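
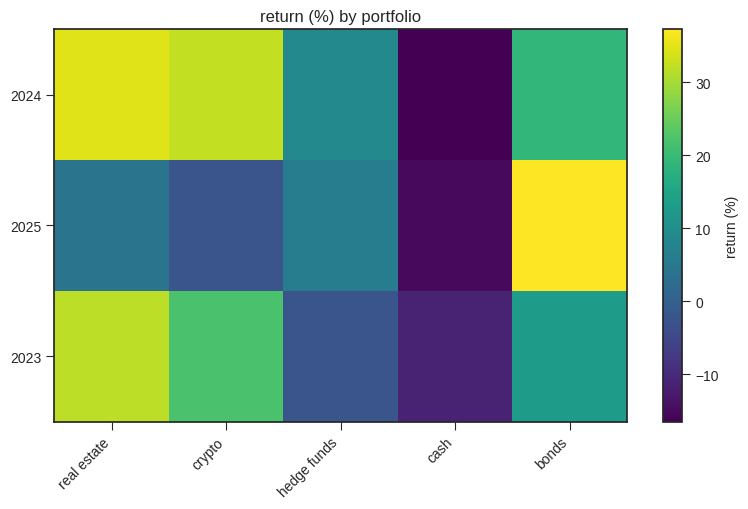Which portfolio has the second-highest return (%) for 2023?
crypto

Top 3 for 2023: real estate ≈ 30, crypto ≈ 20, bonds ≈ 15.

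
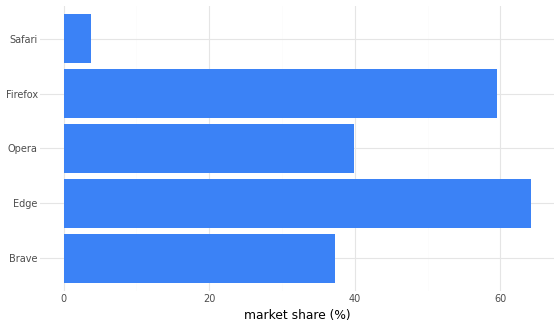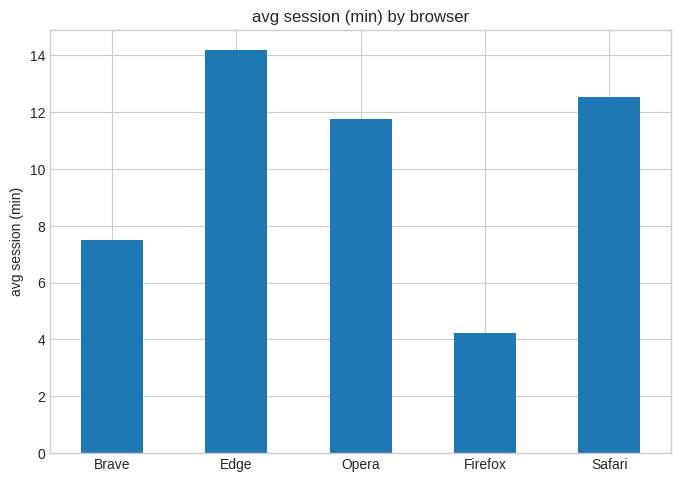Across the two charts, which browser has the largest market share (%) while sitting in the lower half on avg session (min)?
Firefox

Chart 2 median avg session (min) ≈ 12; below-median browsers: Brave, Firefox. Among those, Firefox has the highest market share (%) (≈ 60).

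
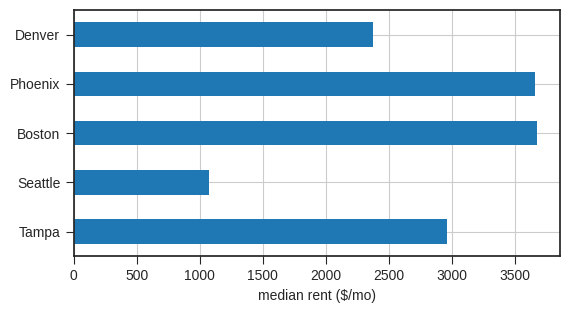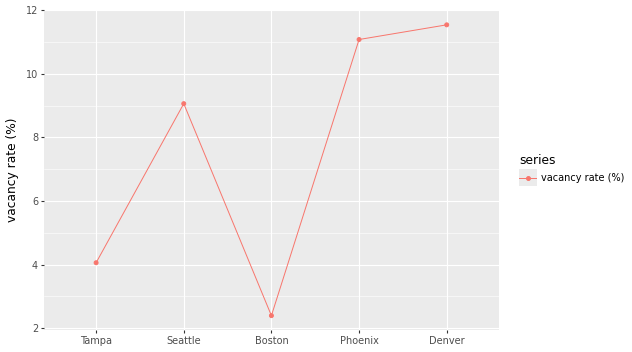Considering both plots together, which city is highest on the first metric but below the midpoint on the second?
Chart 2 median vacancy rate (%) ≈ 10; below-median cities: Tampa, Boston. Among those, Boston has the highest median rent ($/mo) (≈ 3500).

Boston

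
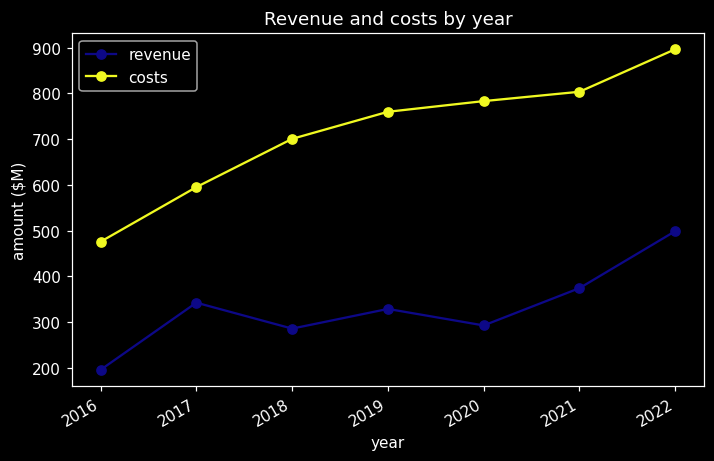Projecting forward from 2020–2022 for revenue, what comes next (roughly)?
Last three: 300, 400, 500 → slope ≈ 100/step → next ≈ 600.

≈ 600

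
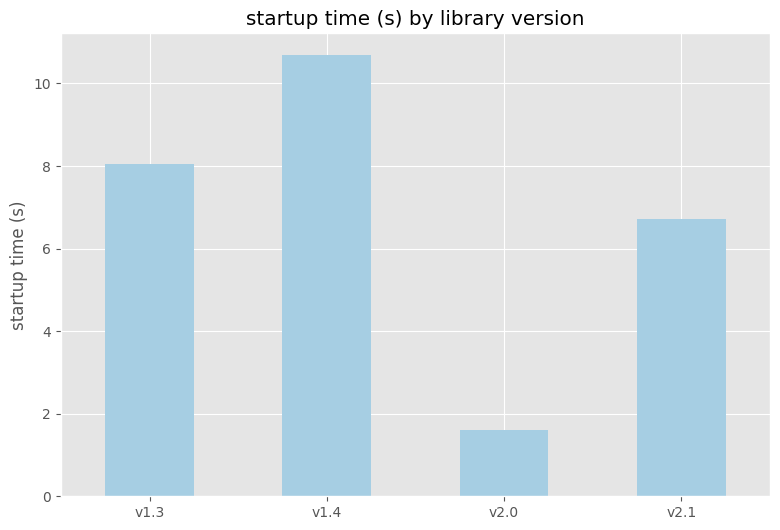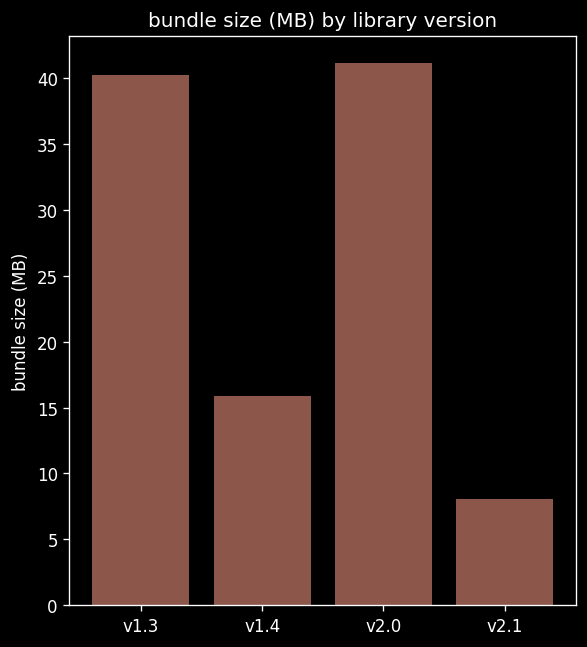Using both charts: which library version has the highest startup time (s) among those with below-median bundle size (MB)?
Chart 2 median bundle size (MB) ≈ 30; below-median library versions: v1.4, v2.1. Among those, v1.4 has the highest startup time (s) (≈ 11).

v1.4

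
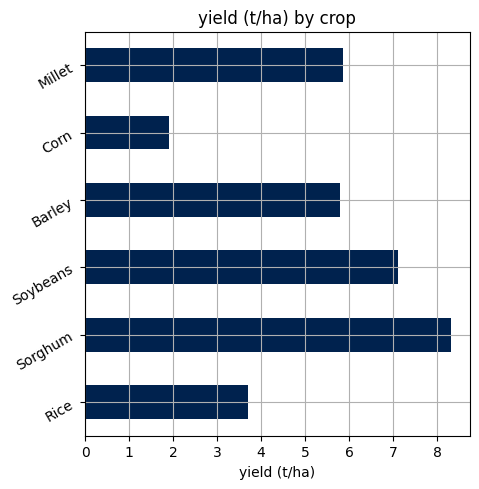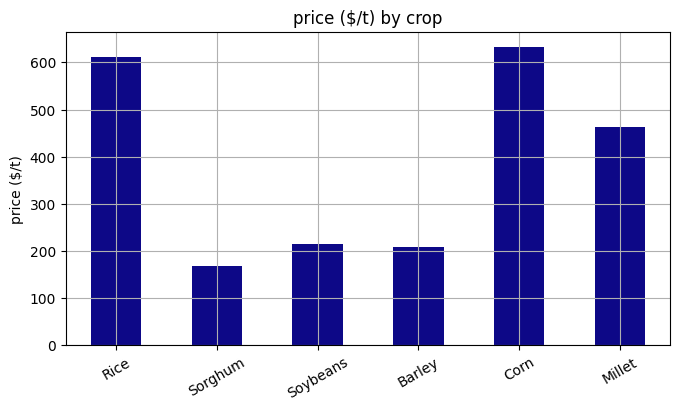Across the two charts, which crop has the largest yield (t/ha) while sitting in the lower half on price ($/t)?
Chart 2 median price ($/t) ≈ 300; below-median crops: Sorghum, Soybeans, Barley. Among those, Sorghum has the highest yield (t/ha) (≈ 8).

Sorghum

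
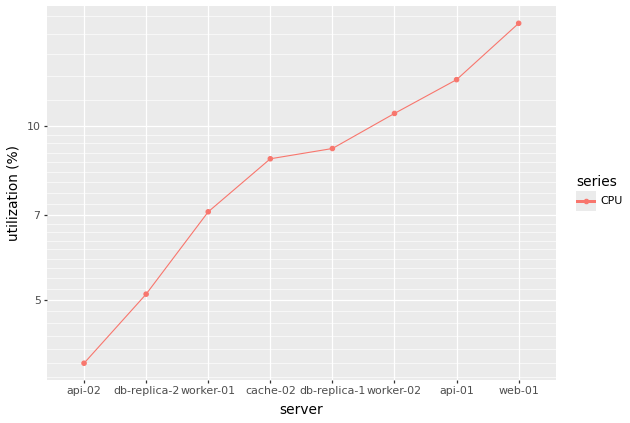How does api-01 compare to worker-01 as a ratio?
≈ 1.71×

api-01 ≈ 12, worker-01 ≈ 7; 12/7 ≈ 1.71.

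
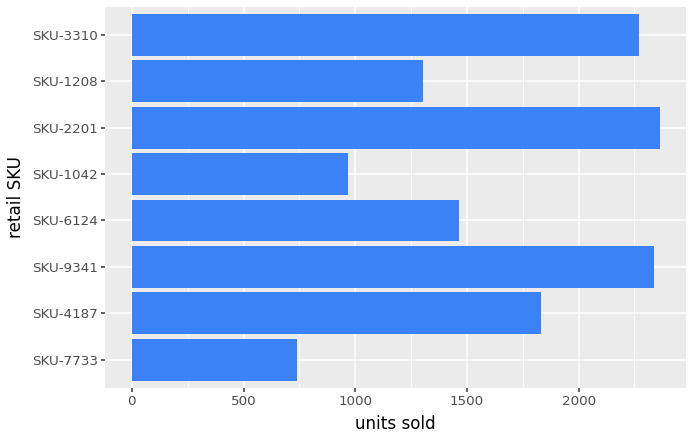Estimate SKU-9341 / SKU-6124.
≈ 1.71×

SKU-9341 ≈ 2400, SKU-6124 ≈ 1400; 2400/1400 ≈ 1.71.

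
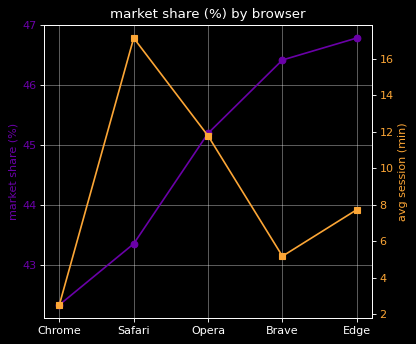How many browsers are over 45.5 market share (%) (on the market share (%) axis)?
2

Above 45.5: Brave, Edge.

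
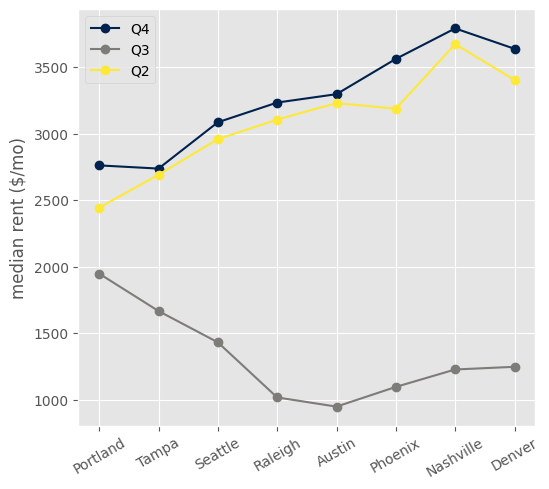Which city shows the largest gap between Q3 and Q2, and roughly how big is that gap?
Nashville: Q3 ≈ 1000, Q2 ≈ 3500 → gap ≈ 2500. Next-largest (Austin) is only ≈ 2000.

Nashville, ≈ 2500 $/mo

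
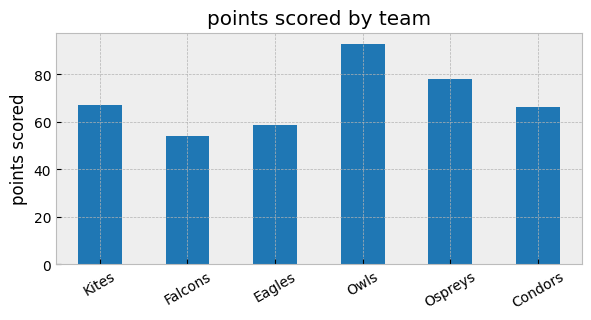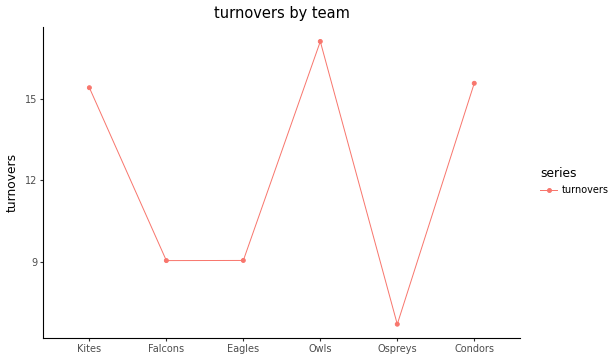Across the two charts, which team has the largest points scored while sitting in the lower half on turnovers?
Chart 2 median turnovers ≈ 12; below-median teams: Falcons, Eagles, Ospreys. Among those, Ospreys has the highest points scored (≈ 80).

Ospreys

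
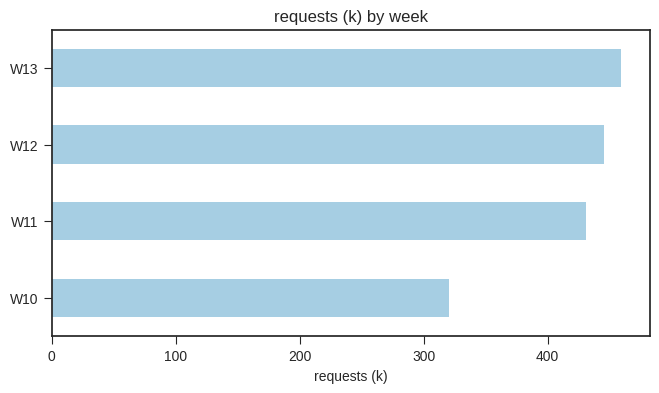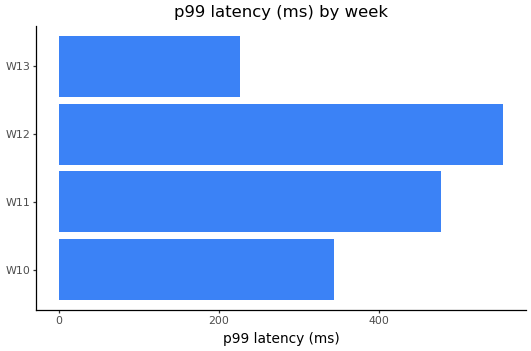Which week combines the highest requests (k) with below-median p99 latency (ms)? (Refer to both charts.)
Chart 2 median p99 latency (ms) ≈ 400; below-median weeks: W10, W13. Among those, W13 has the highest requests (k) (≈ 450).

W13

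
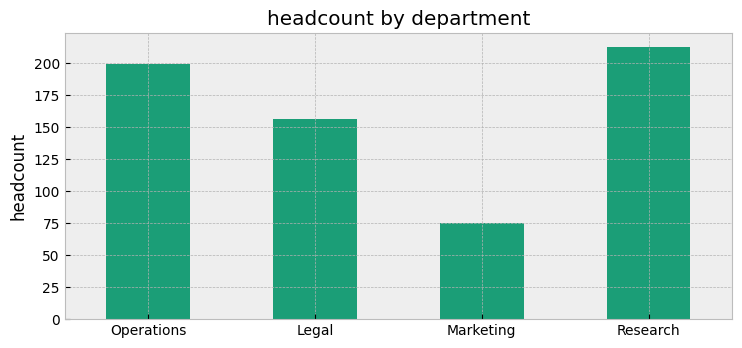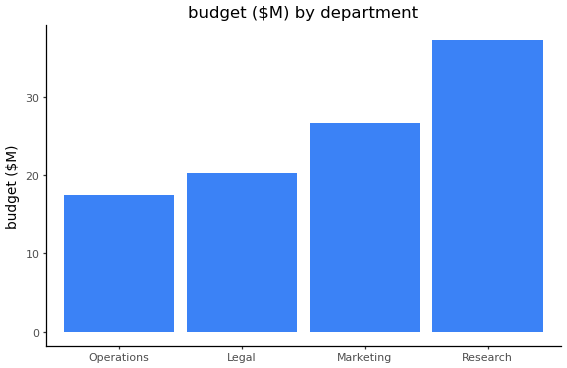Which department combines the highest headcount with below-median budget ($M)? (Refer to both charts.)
Operations

Chart 2 median budget ($M) ≈ 25; below-median departments: Operations, Legal. Among those, Operations has the highest headcount (≈ 200).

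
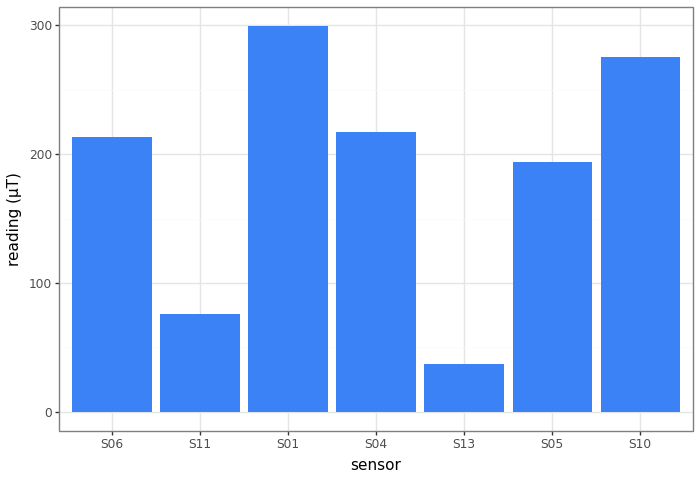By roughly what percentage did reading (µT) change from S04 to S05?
≈ -11.1%

S04 ≈ 225, S05 ≈ 200; (200 − 225) / 225 ≈ -11.1%.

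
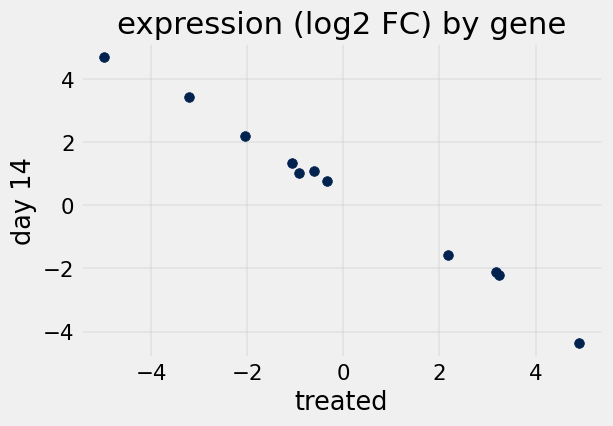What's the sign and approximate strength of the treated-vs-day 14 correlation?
negative, strong

Points are negatively correlated; strong (|r| ≈ 1.0).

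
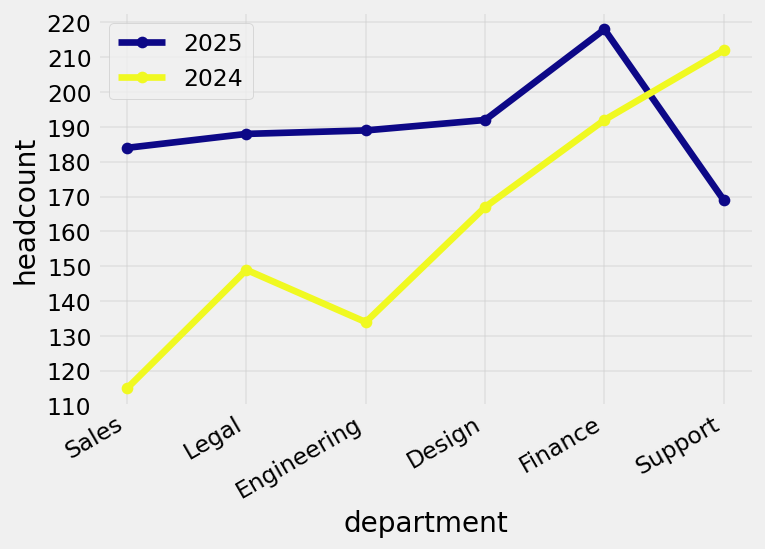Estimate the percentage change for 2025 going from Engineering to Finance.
≈ +15.8%

Engineering ≈ 190, Finance ≈ 220; (220 − 190) / 190 ≈ +15.8%.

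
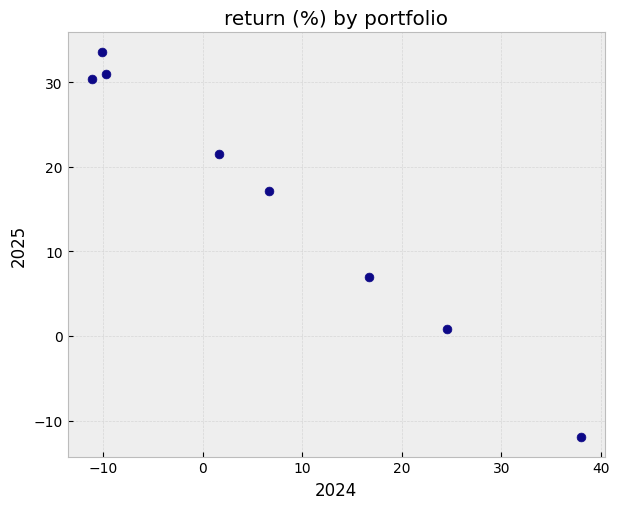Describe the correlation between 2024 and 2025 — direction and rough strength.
Points are negatively correlated; strong (|r| ≈ 1.0).

negative, strong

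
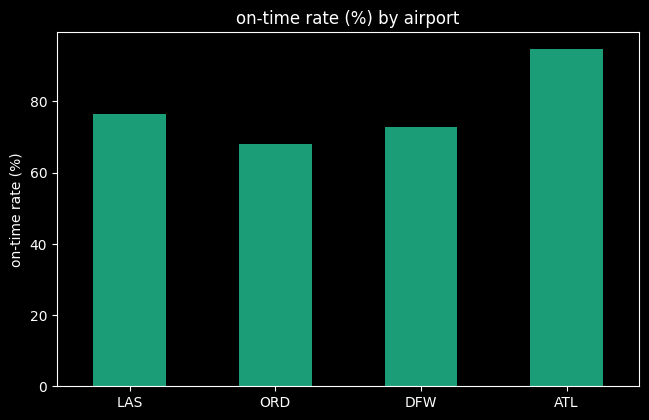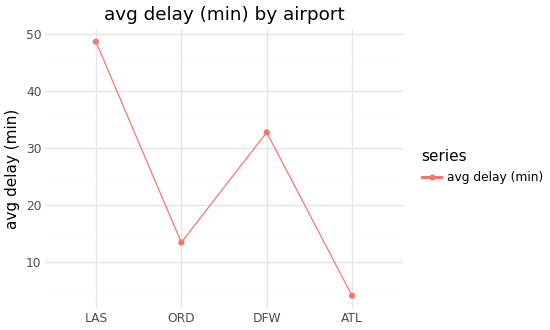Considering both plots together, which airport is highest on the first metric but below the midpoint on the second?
ATL

Chart 2 median avg delay (min) ≈ 25; below-median airports: ORD, ATL. Among those, ATL has the highest on-time rate (%) (≈ 90).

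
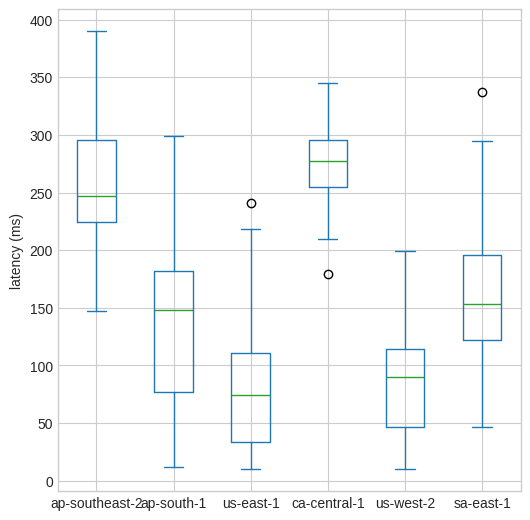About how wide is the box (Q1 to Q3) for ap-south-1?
Q3 ≈ 180, Q1 ≈ 80; IQR ≈ 100.

≈ 100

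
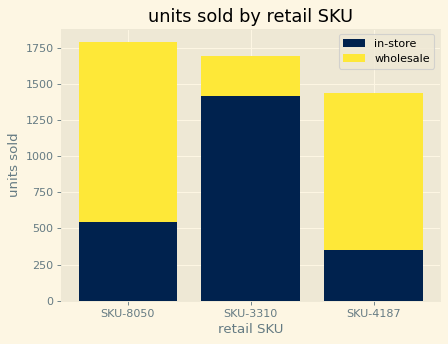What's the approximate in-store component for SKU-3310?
≈ 1400

in-store top ≈ 1400, bottom ≈ 0; segment ≈ 1400.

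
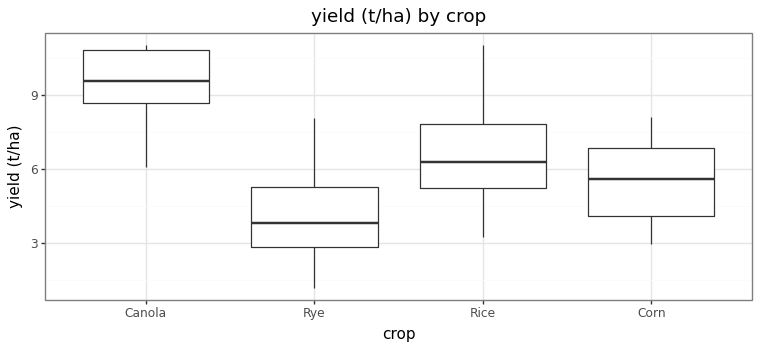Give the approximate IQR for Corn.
Q3 ≈ 7.0, Q1 ≈ 4.0; IQR ≈ 3.0.

≈ 3.0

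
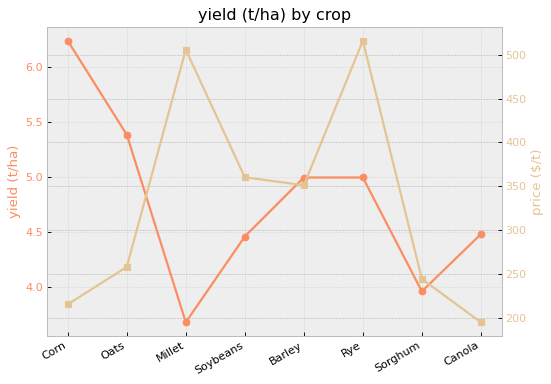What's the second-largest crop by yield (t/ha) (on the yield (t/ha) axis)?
Top 3 (on the yield (t/ha) axis): Corn ≈ 6.0, Oats ≈ 5.5, Rye ≈ 5.0.

Oats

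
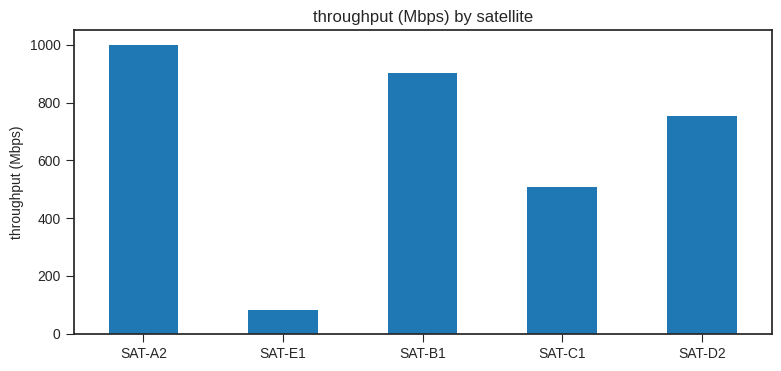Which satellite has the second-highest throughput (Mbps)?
Top 3: SAT-A2 ≈ 1000, SAT-B1 ≈ 900, SAT-D2 ≈ 800.

SAT-B1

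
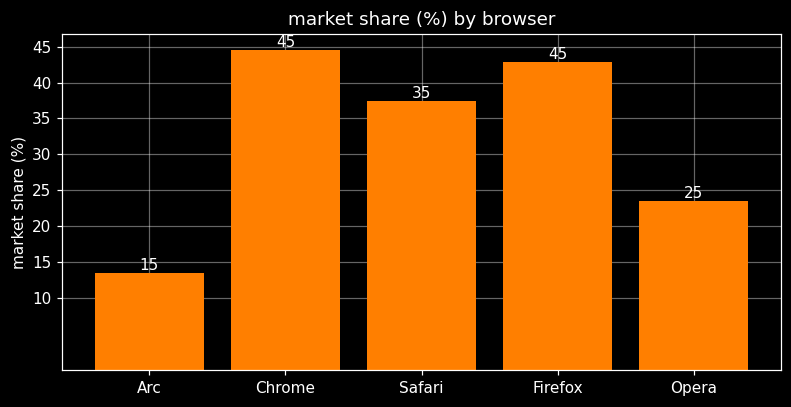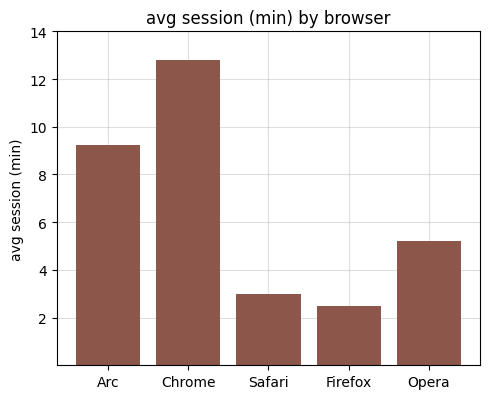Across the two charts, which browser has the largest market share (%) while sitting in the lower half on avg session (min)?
Chart 2 median avg session (min) ≈ 6; below-median browsers: Safari, Firefox. Among those, Firefox has the highest market share (%) (≈ 45).

Firefox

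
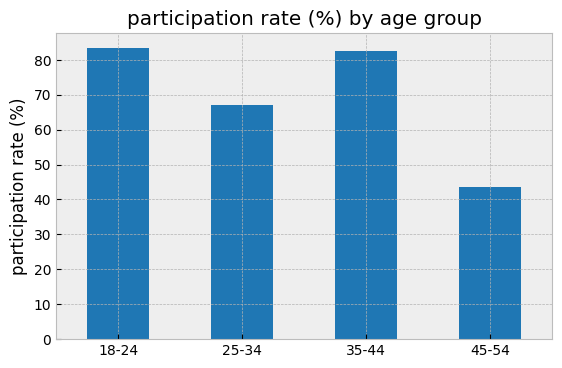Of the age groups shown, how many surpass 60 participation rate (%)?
3

Above 60: 18-24, 25-34, 35-44.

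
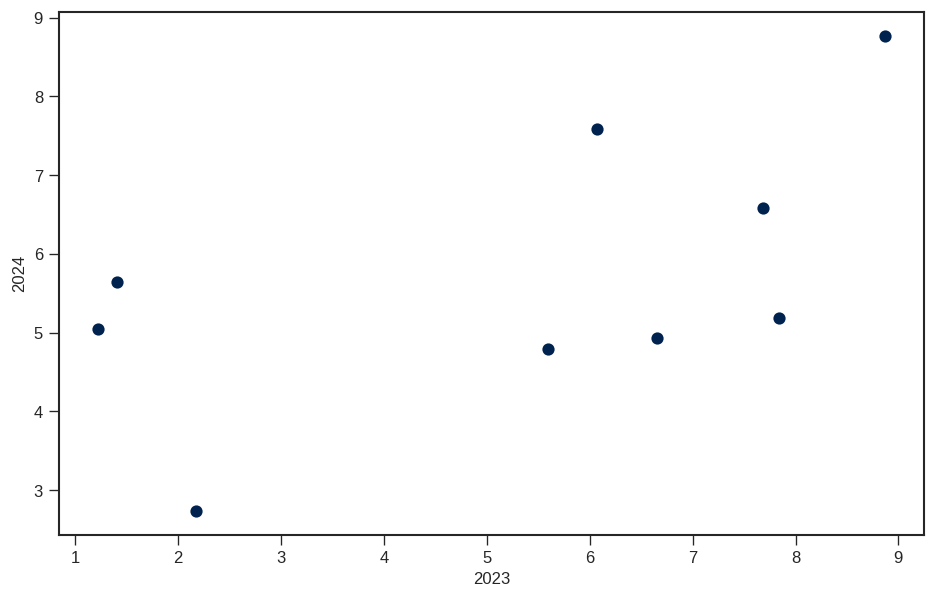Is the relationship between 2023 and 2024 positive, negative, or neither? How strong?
Points are positively correlated; moderate (|r| ≈ 0.6).

positive, moderate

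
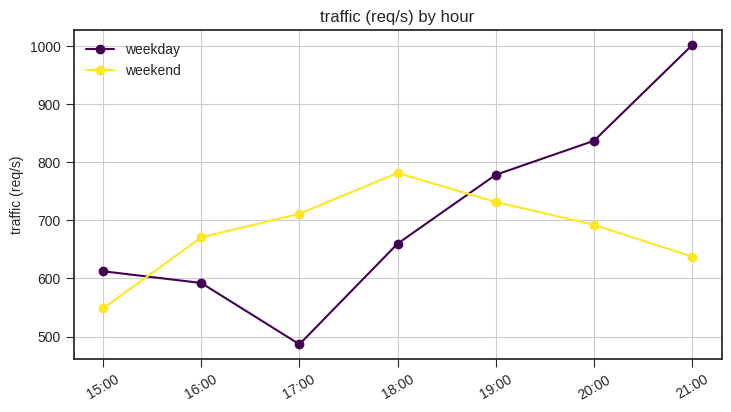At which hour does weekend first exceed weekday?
16:00

15:00: weekend ≈ 550 vs weekday ≈ 600 (not yet); 16:00: weekend ≈ 650 vs weekday ≈ 600 (first crossover).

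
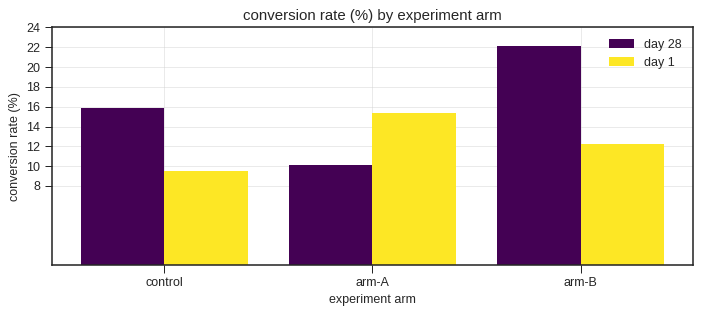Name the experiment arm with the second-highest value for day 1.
Top 3 for day 1: arm-A ≈ 16, arm-B ≈ 12, control ≈ 10.

arm-B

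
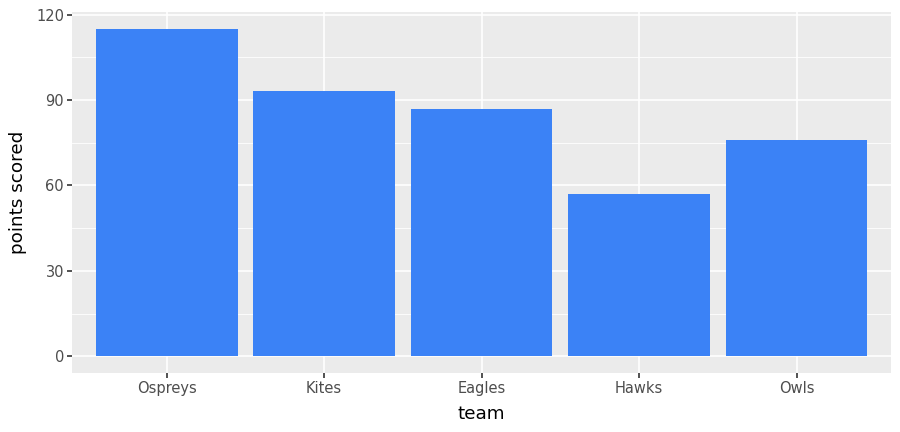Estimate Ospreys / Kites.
Ospreys ≈ 120, Kites ≈ 90; 120/90 ≈ 1.33.

≈ 1.33×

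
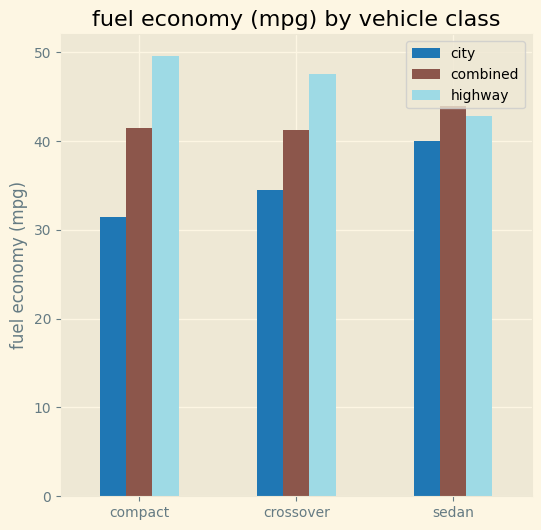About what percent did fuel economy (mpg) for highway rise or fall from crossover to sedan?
crossover ≈ 50, sedan ≈ 45; (45 − 50) / 50 ≈ -10%.

≈ -10%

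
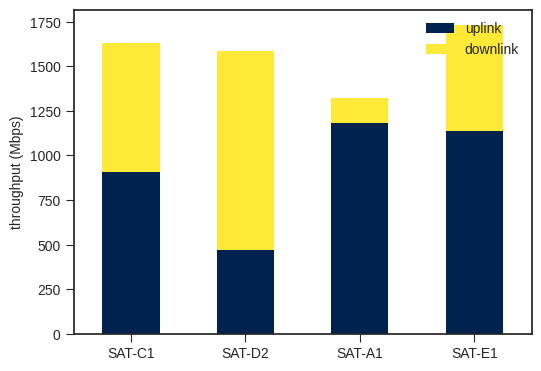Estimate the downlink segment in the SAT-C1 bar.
≈ 600

downlink top ≈ 1600, bottom ≈ 1000; segment ≈ 600.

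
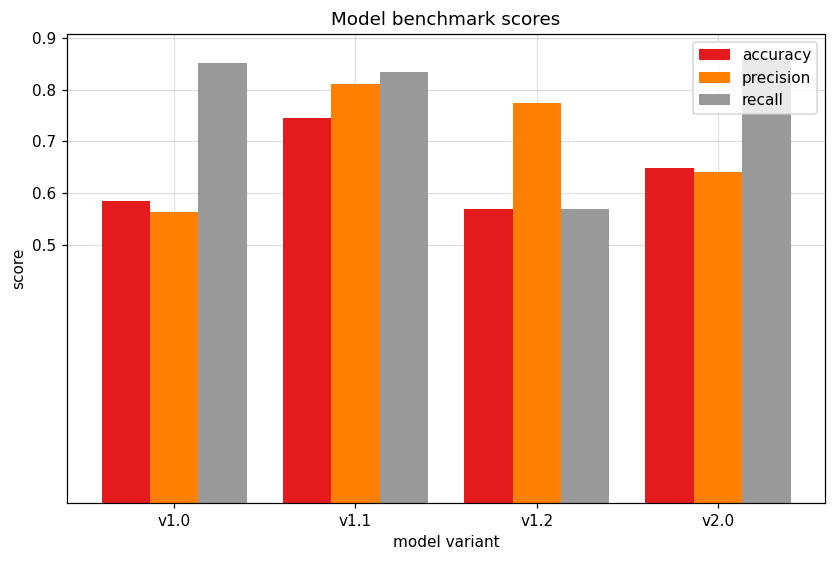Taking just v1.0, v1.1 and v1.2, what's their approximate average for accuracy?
≈ 0.63

(0.6 + 0.7 + 0.6) / 3 ≈ 0.63.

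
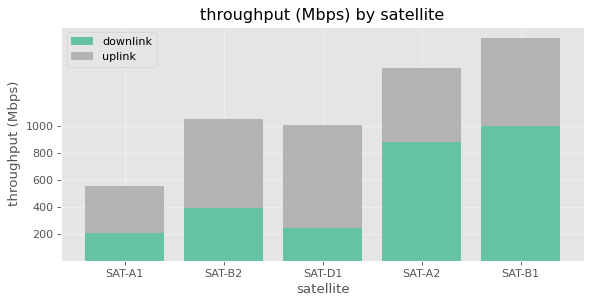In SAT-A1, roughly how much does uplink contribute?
uplink top ≈ 600, bottom ≈ 200; segment ≈ 400.

≈ 400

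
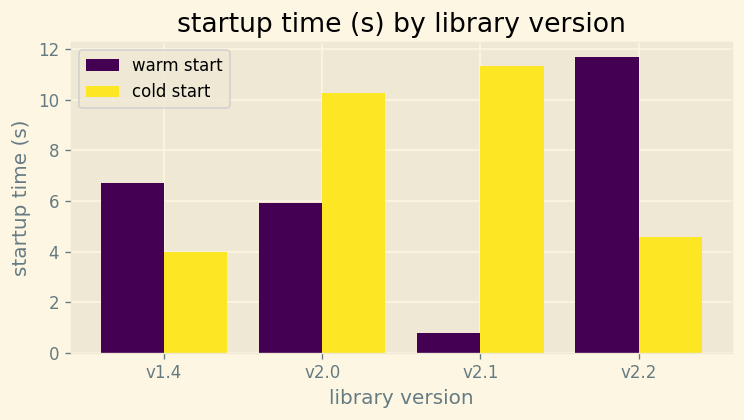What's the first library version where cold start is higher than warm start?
v1.4: cold start ≈ 4 vs warm start ≈ 7 (not yet); v2.0: cold start ≈ 10 vs warm start ≈ 6 (first crossover).

v2.0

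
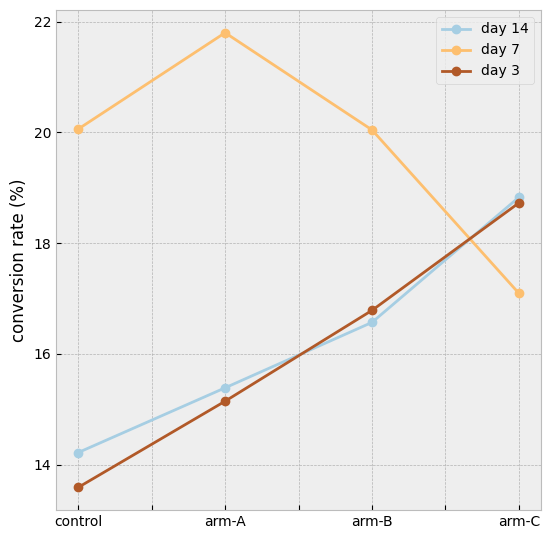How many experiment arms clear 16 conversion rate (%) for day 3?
Above 16: arm-B, arm-C.

2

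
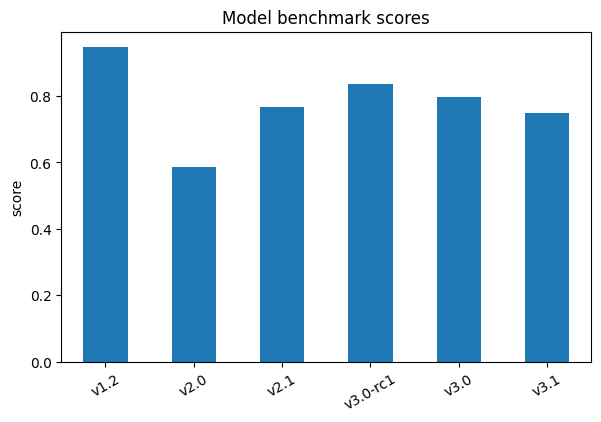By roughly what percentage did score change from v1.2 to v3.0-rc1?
v1.2 ≈ 0.9, v3.0-rc1 ≈ 0.8; (0.8 − 0.9) / 0.9 ≈ -11.1%.

≈ -11.1%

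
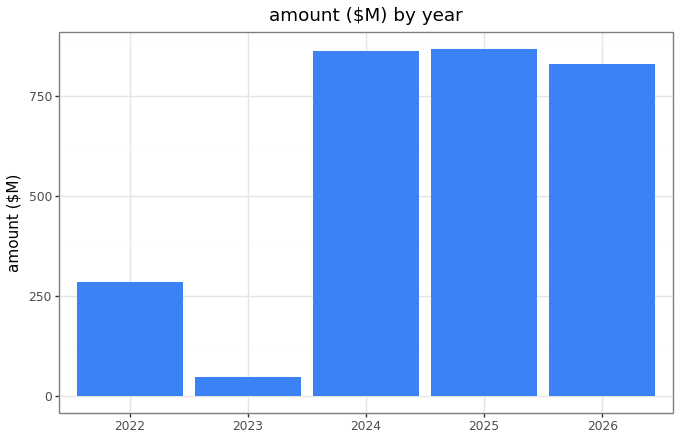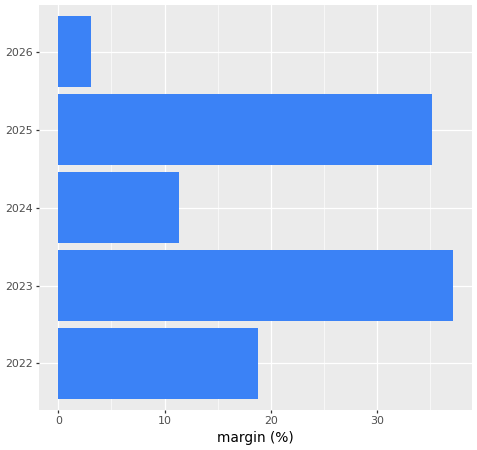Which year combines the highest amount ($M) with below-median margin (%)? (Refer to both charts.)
Chart 2 median margin (%) ≈ 20; below-median years: 2024, 2026. Among those, 2024 has the highest amount ($M) (≈ 900).

2024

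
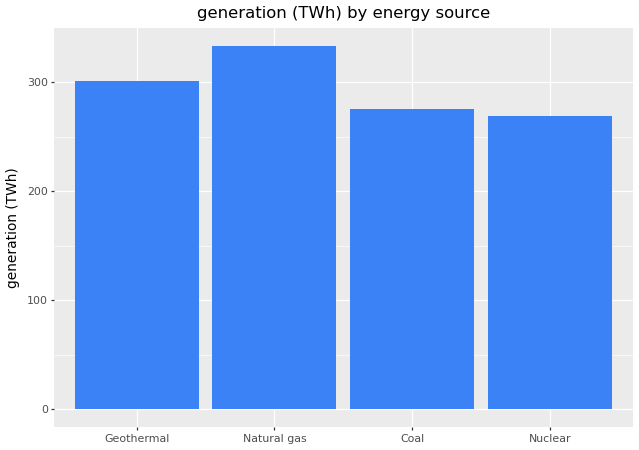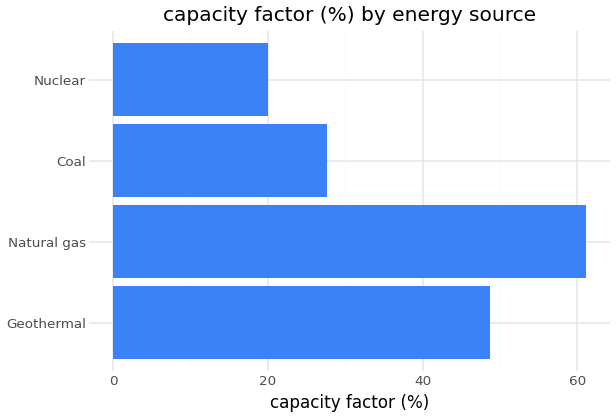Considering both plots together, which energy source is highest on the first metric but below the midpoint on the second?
Chart 2 median capacity factor (%) ≈ 40; below-median energy sources: Coal, Nuclear. Among those, Coal has the highest generation (TWh) (≈ 300).

Coal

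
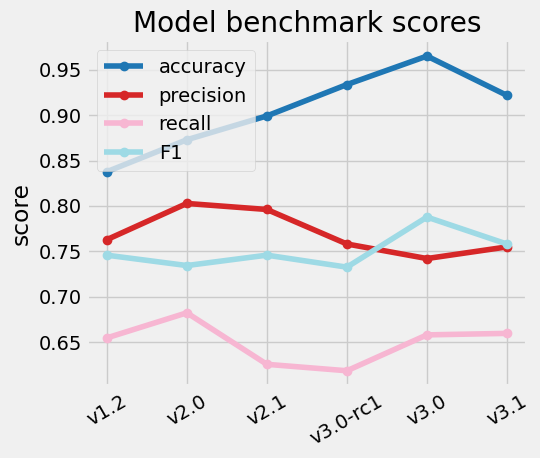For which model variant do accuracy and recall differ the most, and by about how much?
v3.0-rc1, ≈ 0.35

v3.0-rc1: accuracy ≈ 0.95, recall ≈ 0.60 → gap ≈ 0.35. Next-largest (v3.0) is only ≈ 0.30.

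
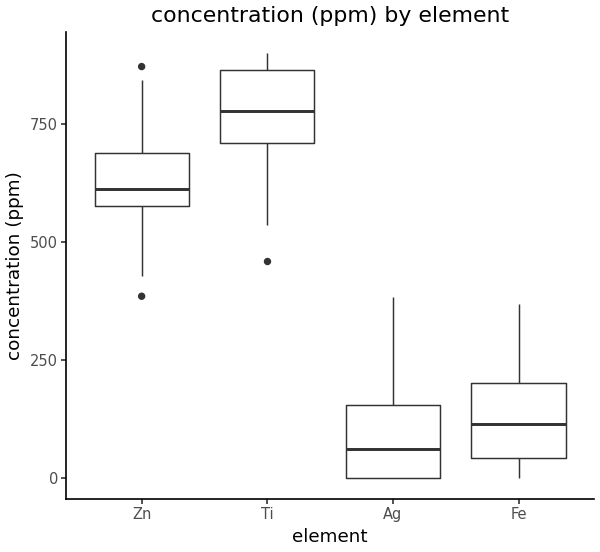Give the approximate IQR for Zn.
Q3 ≈ 700, Q1 ≈ 600; IQR ≈ 100.

≈ 100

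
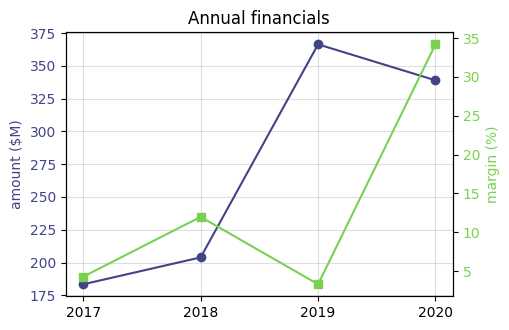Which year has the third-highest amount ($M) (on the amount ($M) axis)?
Top 4 (on the amount ($M) axis): 2019 ≈ 360, 2020 ≈ 340, 2018 ≈ 200, 2017 ≈ 180.

2018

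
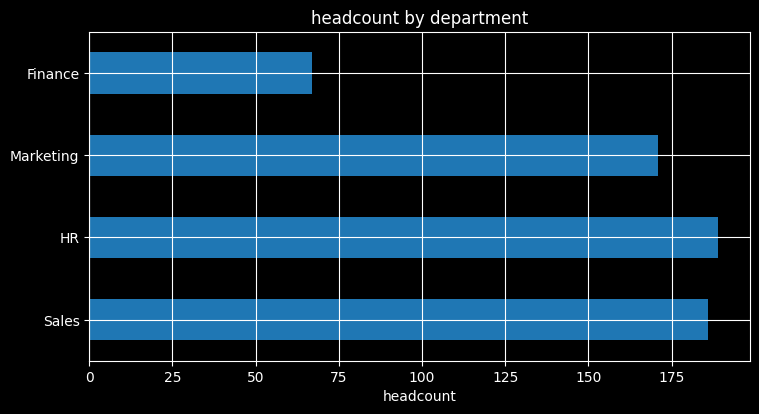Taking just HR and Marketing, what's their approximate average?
≈ 180

(180 + 180) / 2 ≈ 180.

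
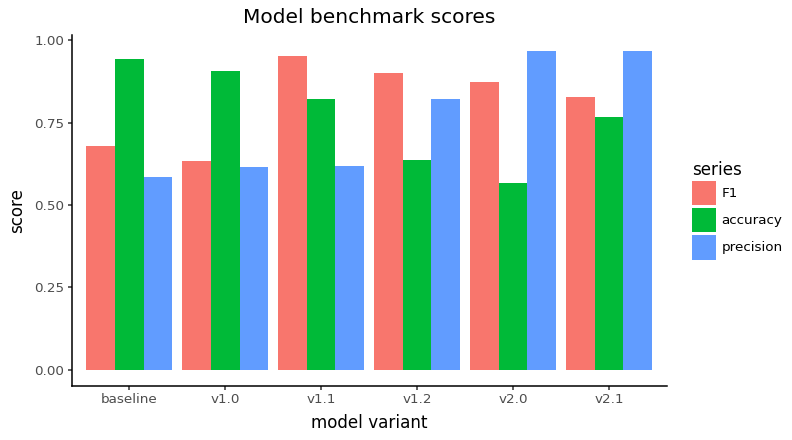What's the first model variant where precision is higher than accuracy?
v1.2

v1.1: precision ≈ 0.6 vs accuracy ≈ 0.8 (not yet); v1.2: precision ≈ 0.8 vs accuracy ≈ 0.6 (first crossover).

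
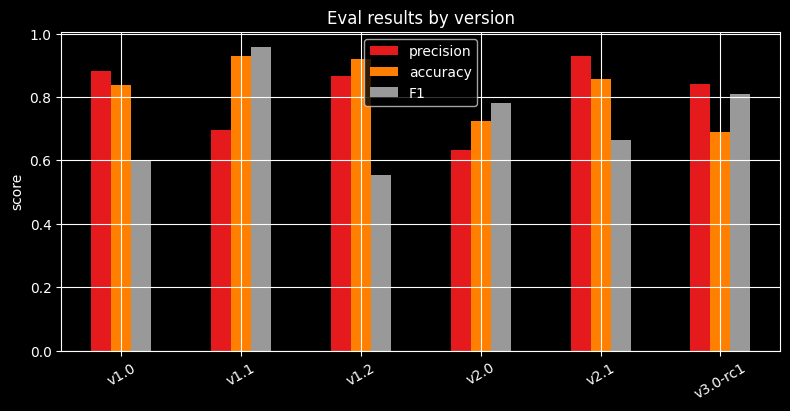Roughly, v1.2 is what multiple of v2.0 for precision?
≈ 1.5×

v1.2 ≈ 0.9, v2.0 ≈ 0.6; 0.9/0.6 ≈ 1.5.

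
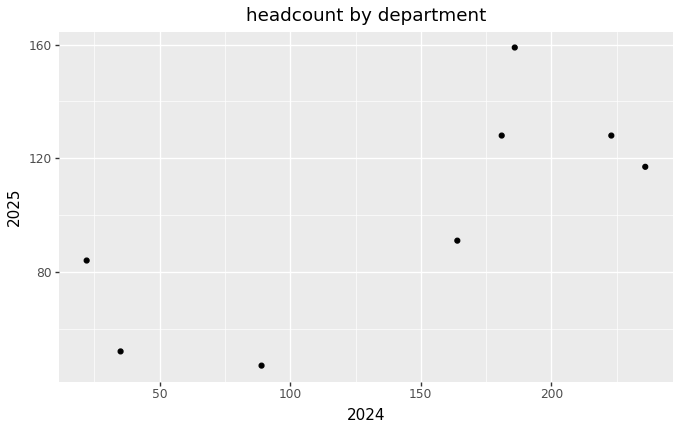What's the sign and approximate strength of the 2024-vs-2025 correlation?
positive, strong

Points are positively correlated; strong (|r| ≈ 0.8).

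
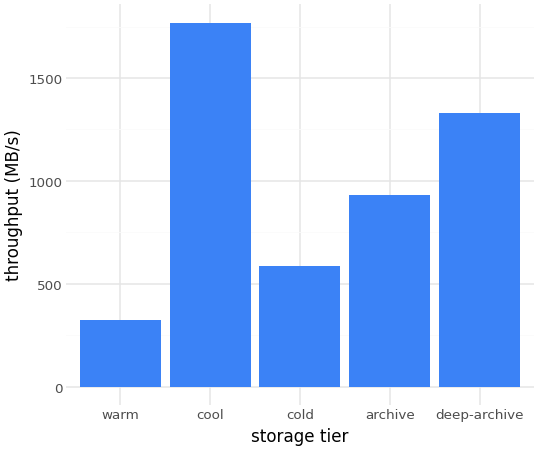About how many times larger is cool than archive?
≈ 1.8×

cool ≈ 1800, archive ≈ 1000; 1800/1000 ≈ 1.8.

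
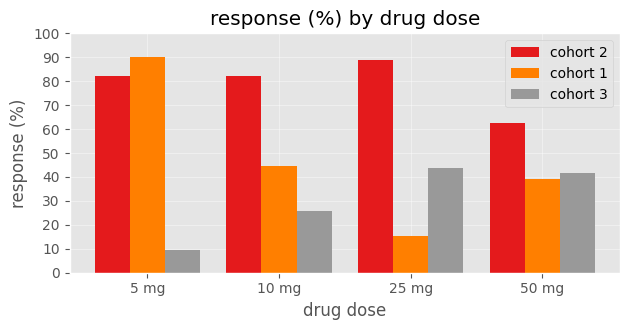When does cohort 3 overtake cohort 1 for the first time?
10 mg: cohort 3 ≈ 30 vs cohort 1 ≈ 40 (not yet); 25 mg: cohort 3 ≈ 40 vs cohort 1 ≈ 20 (first crossover).

25 mg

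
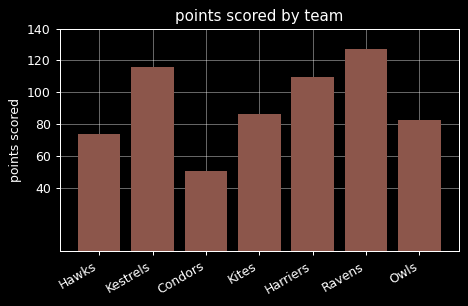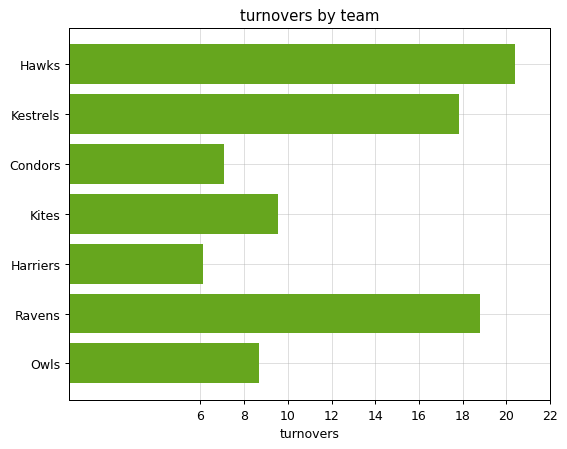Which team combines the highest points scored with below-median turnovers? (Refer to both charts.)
Harriers

Chart 2 median turnovers ≈ 10; below-median teams: Condors, Harriers, Owls. Among those, Harriers has the highest points scored (≈ 100).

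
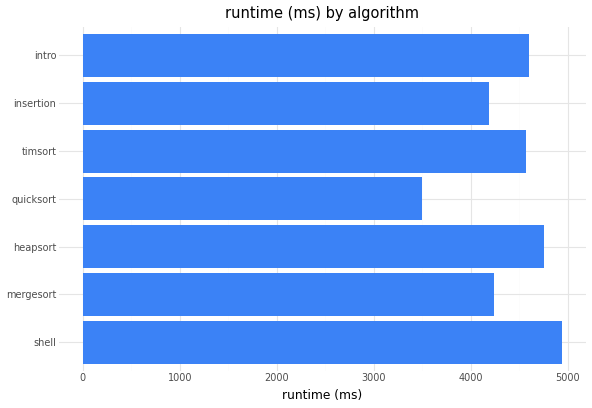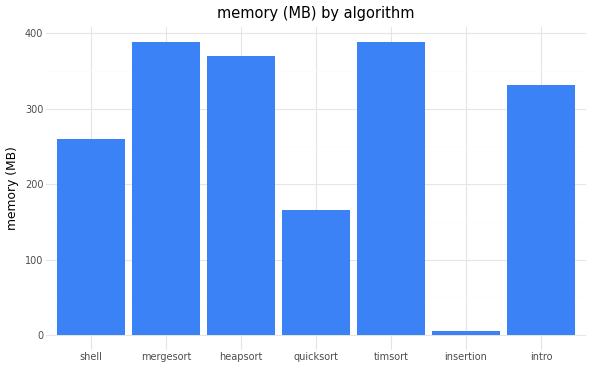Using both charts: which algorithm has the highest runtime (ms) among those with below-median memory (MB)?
shell

Chart 2 median memory (MB) ≈ 350; below-median algorithms: shell, quicksort, insertion. Among those, shell has the highest runtime (ms) (≈ 5000).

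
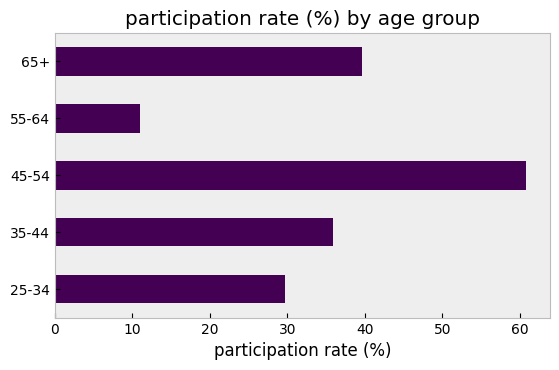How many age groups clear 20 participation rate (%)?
Above 20: 25-34, 35-44, 45-54, 65+.

4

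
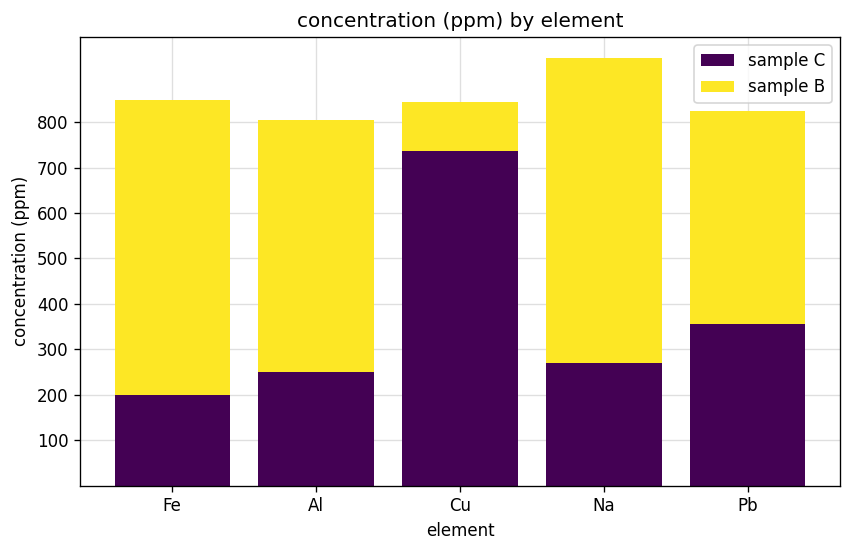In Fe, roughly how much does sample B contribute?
≈ 600

sample B top ≈ 800, bottom ≈ 200; segment ≈ 600.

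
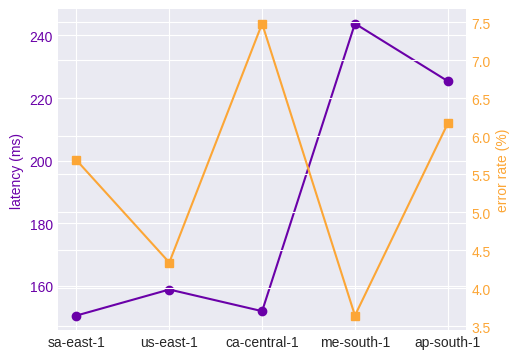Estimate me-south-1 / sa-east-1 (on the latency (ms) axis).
me-south-1 ≈ 240, sa-east-1 ≈ 150; 240/150 ≈ 1.6.

≈ 1.6×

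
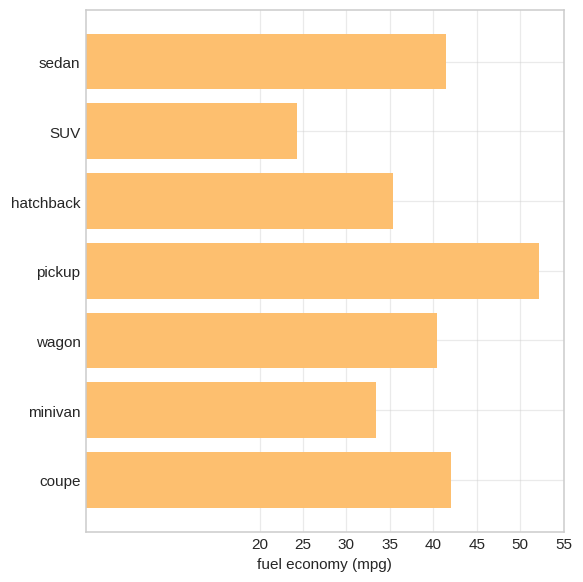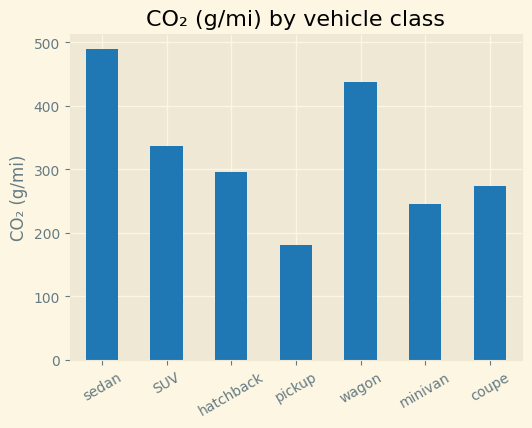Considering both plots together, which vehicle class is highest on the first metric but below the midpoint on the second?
Chart 2 median CO₂ (g/mi) ≈ 300; below-median vehicle classes: pickup, minivan, coupe. Among those, pickup has the highest fuel economy (mpg) (≈ 50).

pickup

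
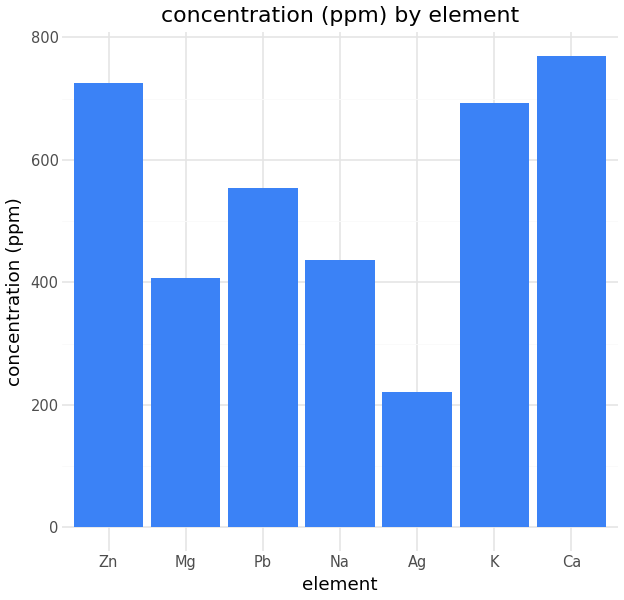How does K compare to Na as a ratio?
≈ 1.75×

K ≈ 700, Na ≈ 400; 700/400 ≈ 1.75.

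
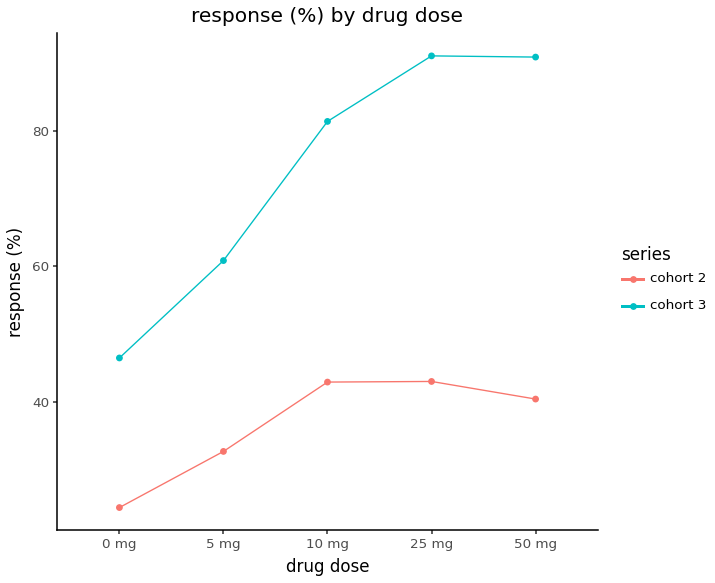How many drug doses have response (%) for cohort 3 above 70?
3

Above 70: 10 mg, 25 mg, 50 mg.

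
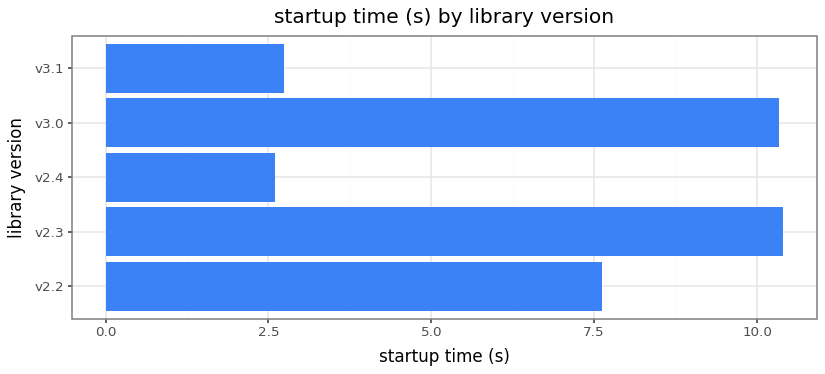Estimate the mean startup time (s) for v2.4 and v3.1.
≈ 3

(3 + 3) / 2 ≈ 3.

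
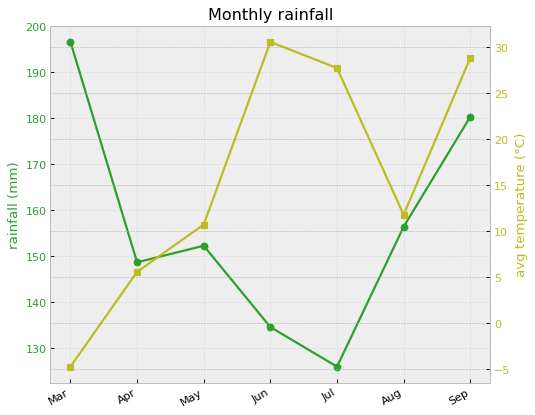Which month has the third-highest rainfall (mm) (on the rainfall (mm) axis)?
Top 4 (on the rainfall (mm) axis): Mar ≈ 200, Sep ≈ 180, Aug ≈ 160, May ≈ 150.

Aug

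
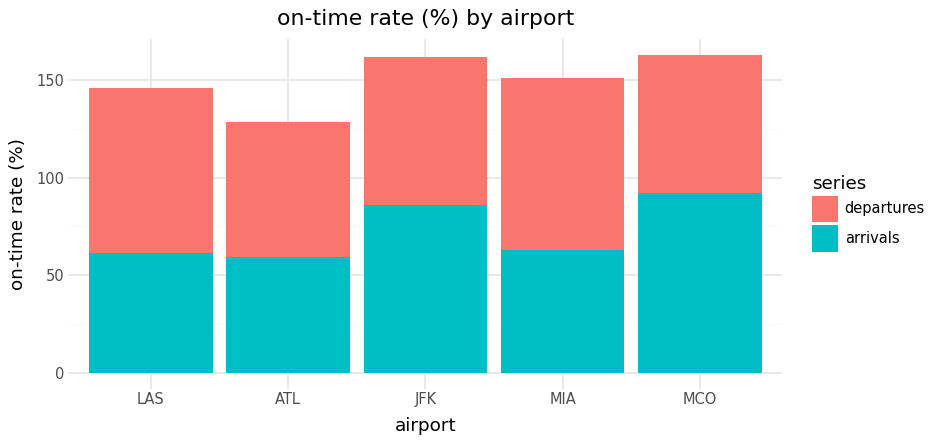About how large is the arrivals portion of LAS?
arrivals top ≈ 60, bottom ≈ 0; segment ≈ 60.

≈ 60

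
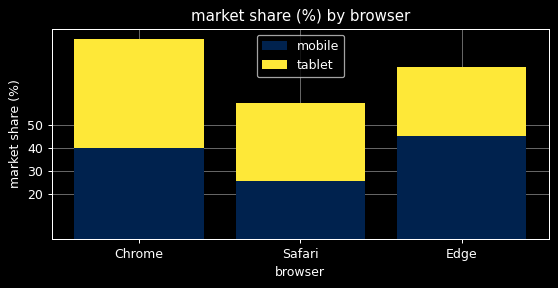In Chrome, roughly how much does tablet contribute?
≈ 50

tablet top ≈ 90, bottom ≈ 40; segment ≈ 50.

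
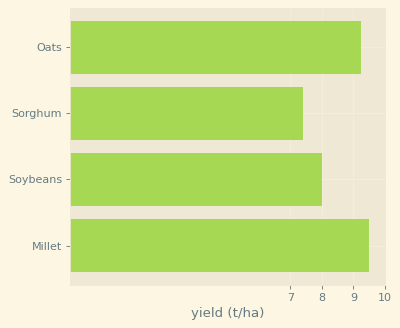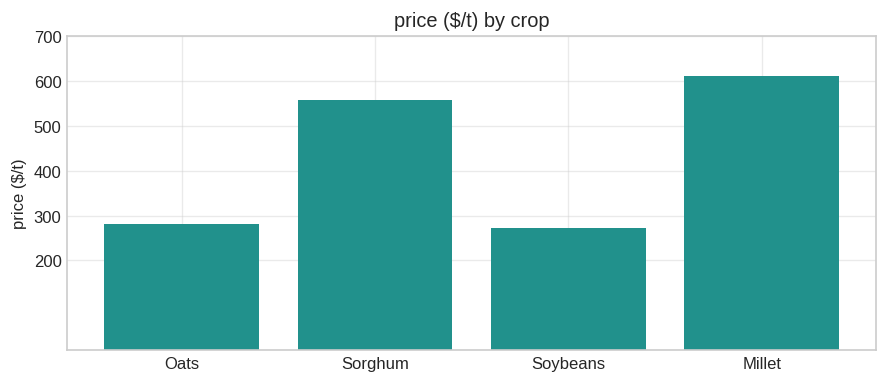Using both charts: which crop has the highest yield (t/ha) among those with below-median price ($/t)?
Oats

Chart 2 median price ($/t) ≈ 400; below-median crops: Oats, Soybeans. Among those, Oats has the highest yield (t/ha) (≈ 9).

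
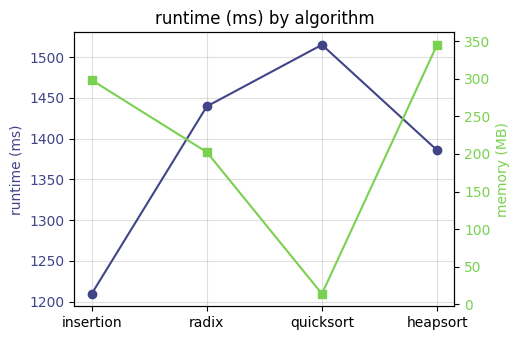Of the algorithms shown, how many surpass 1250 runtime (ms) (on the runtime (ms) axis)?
3

Above 1250: radix, quicksort, heapsort.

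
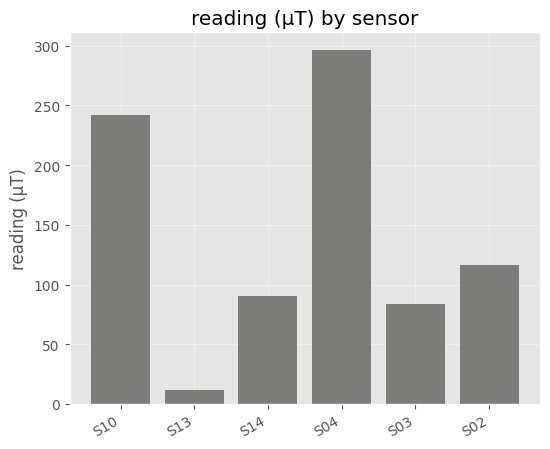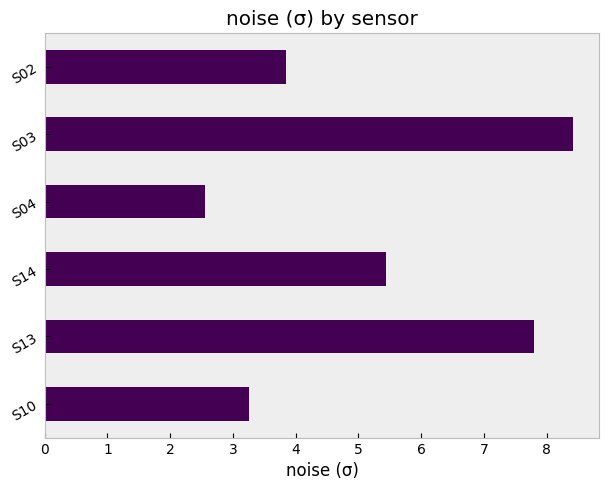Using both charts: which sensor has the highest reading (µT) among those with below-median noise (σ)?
Chart 2 median noise (σ) ≈ 5; below-median sensors: S10, S04, S02. Among those, S04 has the highest reading (µT) (≈ 300).

S04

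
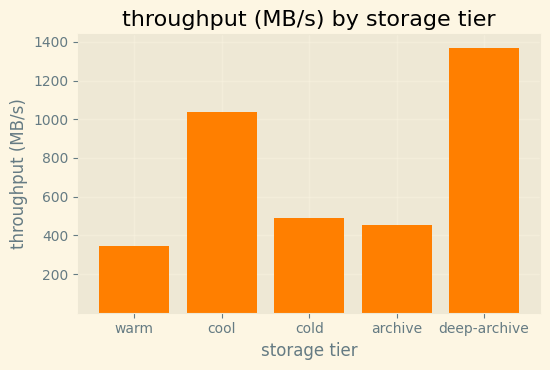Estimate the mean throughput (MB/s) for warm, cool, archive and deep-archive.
≈ 800

(400 + 1000 + 400 + 1400) / 4 ≈ 800.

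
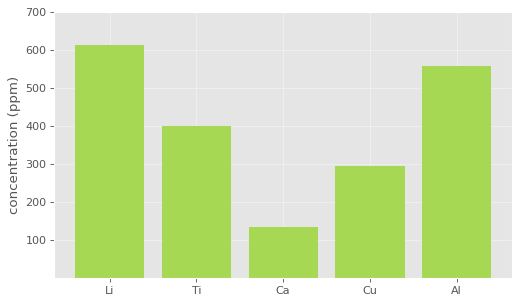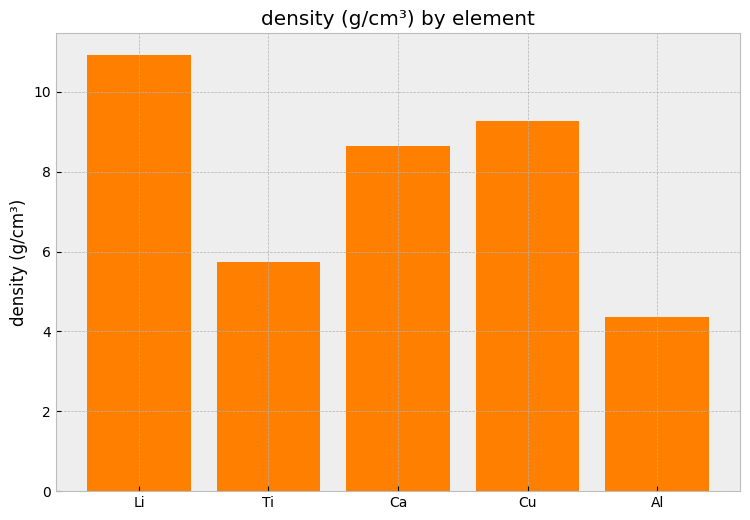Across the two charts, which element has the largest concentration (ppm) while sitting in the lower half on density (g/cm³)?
Chart 2 median density (g/cm³) ≈ 8; below-median elements: Ti, Al. Among those, Al has the highest concentration (ppm) (≈ 600).

Al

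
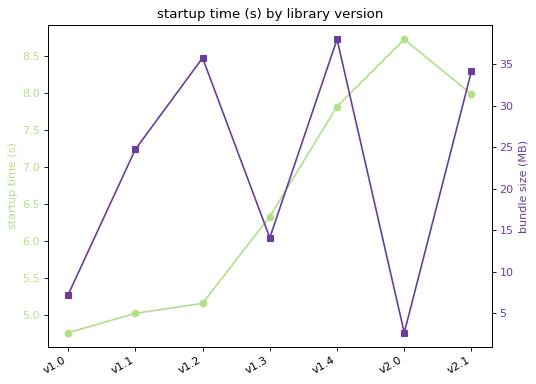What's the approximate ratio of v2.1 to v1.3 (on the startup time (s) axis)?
≈ 1.23×

v2.1 ≈ 8.0, v1.3 ≈ 6.5; 8.0/6.5 ≈ 1.23.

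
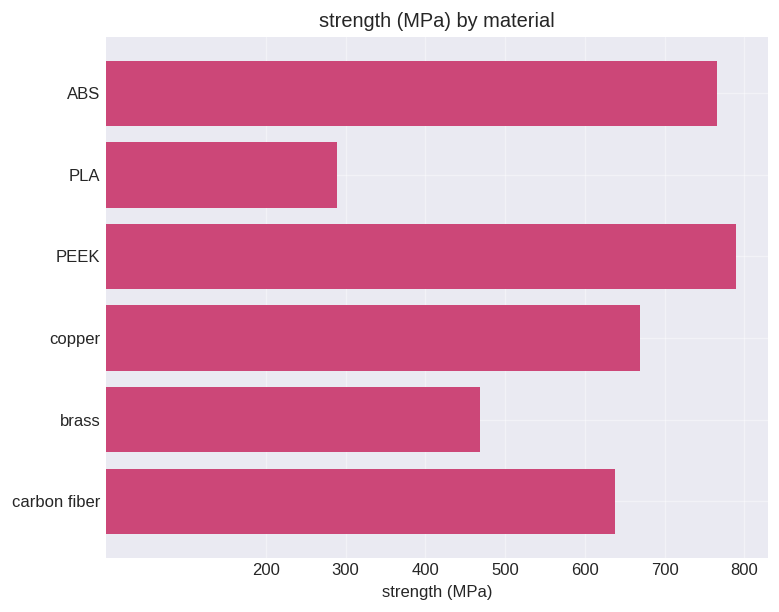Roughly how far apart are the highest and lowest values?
≈ 500

Max PEEK ≈ 800, min PLA ≈ 300; range ≈ 500.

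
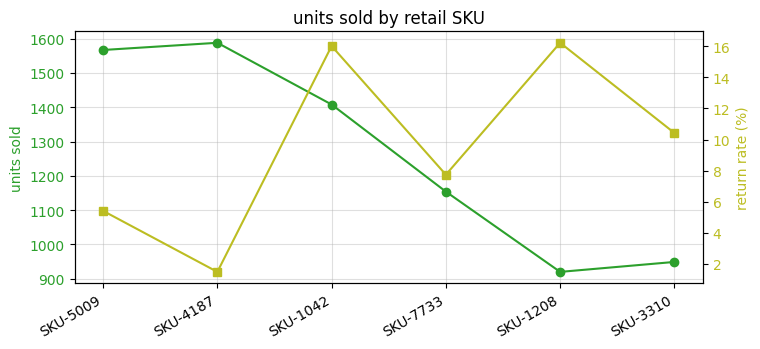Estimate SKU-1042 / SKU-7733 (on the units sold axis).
SKU-1042 ≈ 1400, SKU-7733 ≈ 1200; 1400/1200 ≈ 1.17.

≈ 1.17×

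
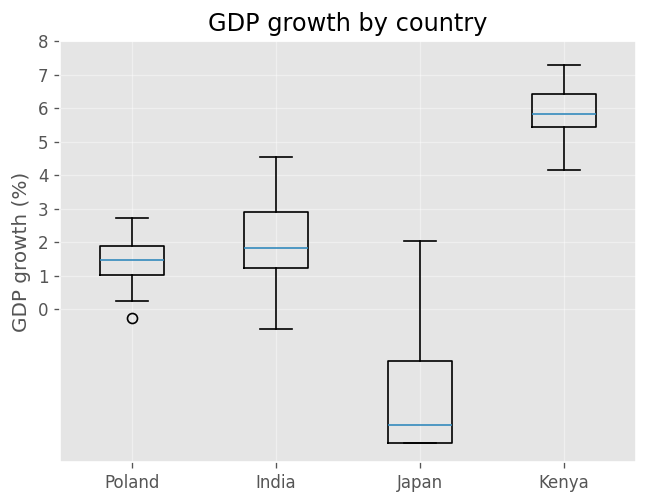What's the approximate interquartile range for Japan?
Q3 ≈ -2, Q1 ≈ -4; IQR ≈ 2.

≈ 2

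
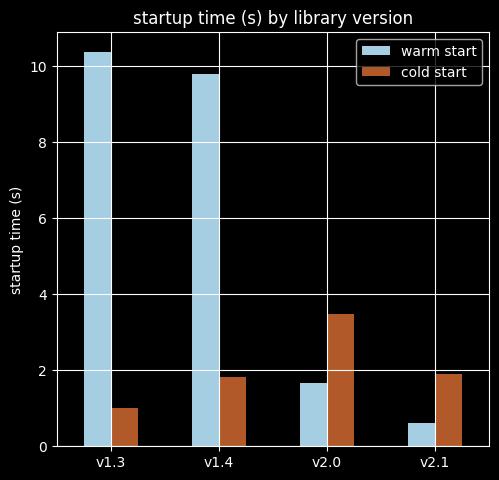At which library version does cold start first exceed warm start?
v2.0

v1.4: cold start ≈ 2 vs warm start ≈ 10 (not yet); v2.0: cold start ≈ 3 vs warm start ≈ 2 (first crossover).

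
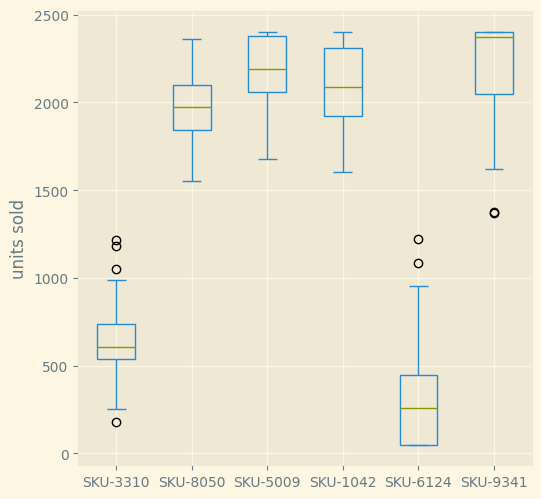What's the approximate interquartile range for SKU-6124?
≈ 400

Q3 ≈ 400, Q1 ≈ 0; IQR ≈ 400.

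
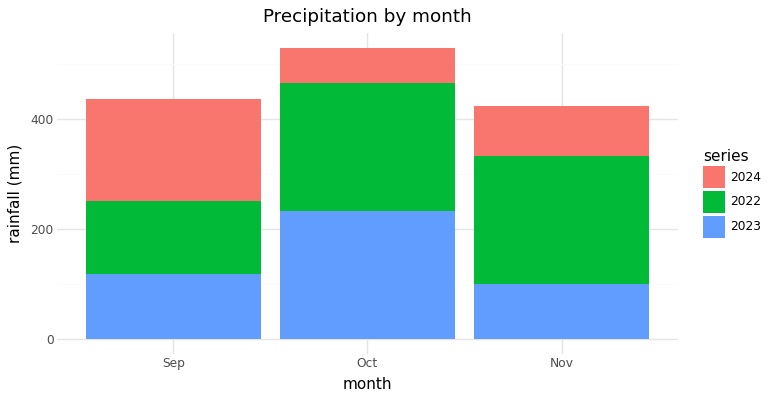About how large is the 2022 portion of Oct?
2022 top ≈ 450, bottom ≈ 250; segment ≈ 200.

≈ 200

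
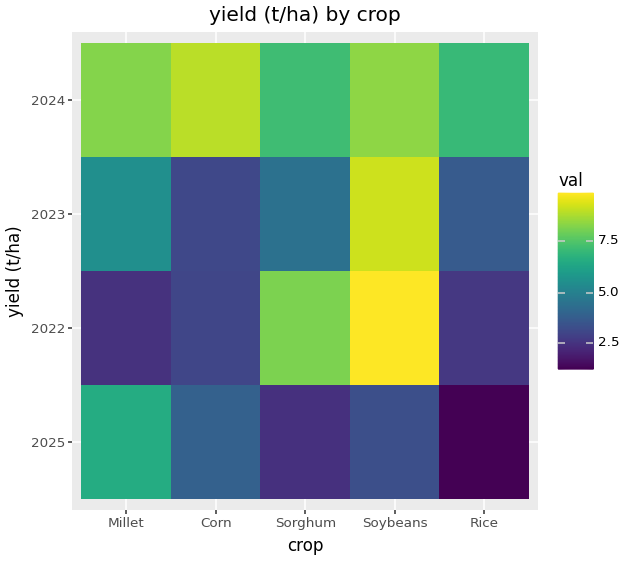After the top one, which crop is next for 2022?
Sorghum

Top 3 for 2022: Soybeans ≈ 10, Sorghum ≈ 8, Corn ≈ 3.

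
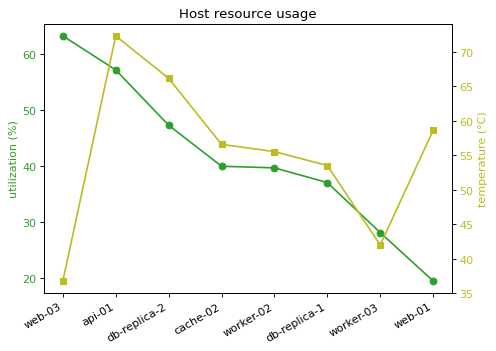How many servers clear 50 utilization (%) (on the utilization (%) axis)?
2

Above 50: web-03, api-01.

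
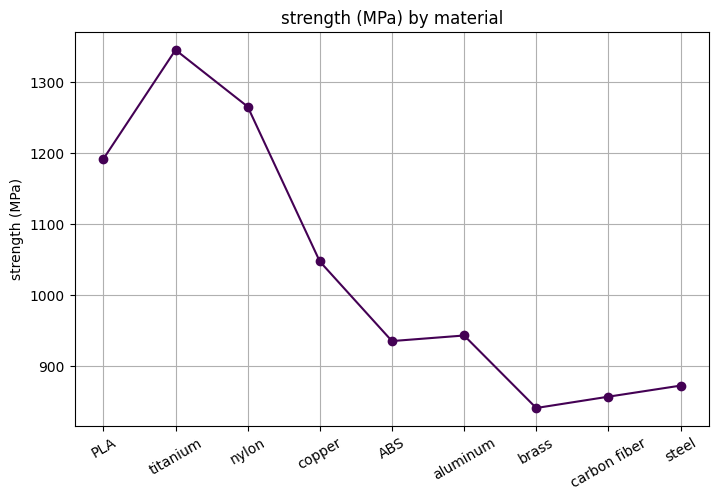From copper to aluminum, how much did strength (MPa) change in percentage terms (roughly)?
≈ -9.5%

copper ≈ 1050, aluminum ≈ 950; (950 − 1050) / 1050 ≈ -9.5%.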